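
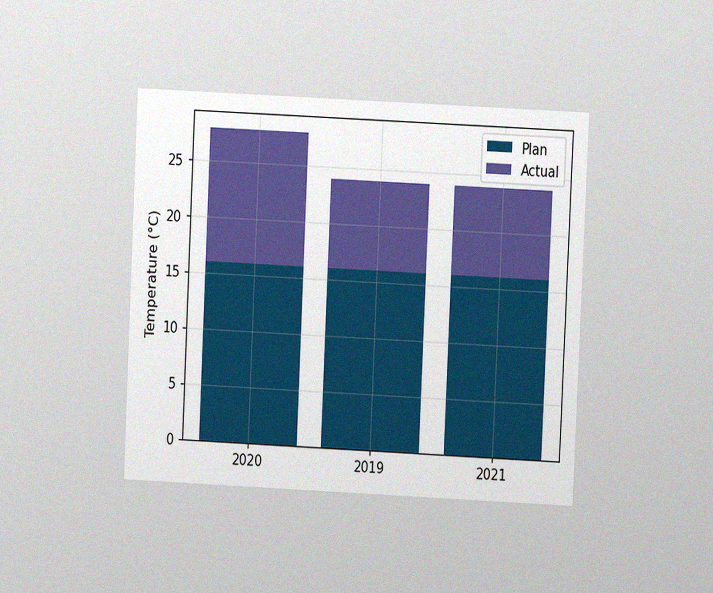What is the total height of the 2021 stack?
24°C

The chart is tilted about 3° clockwise and viewed at a slight angle, with some photo noise. The 2021 stack's top reaches 24°C on the y-axis.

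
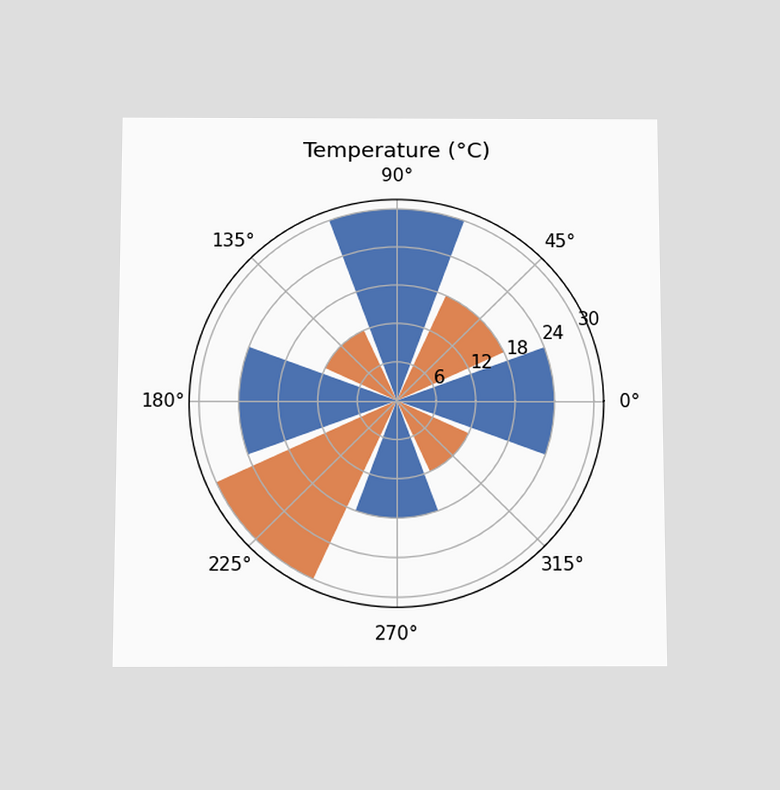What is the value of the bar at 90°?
30°C

The chart is viewed slightly from below. The bar at 90° reaches 30°C on the radial axis.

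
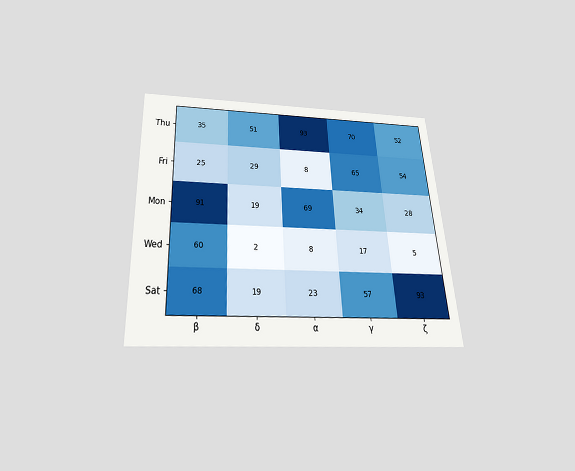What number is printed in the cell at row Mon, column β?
91

The chart is tilted about 3° counter-clockwise and viewed slightly from below. The (Mon, β) cell reads 91.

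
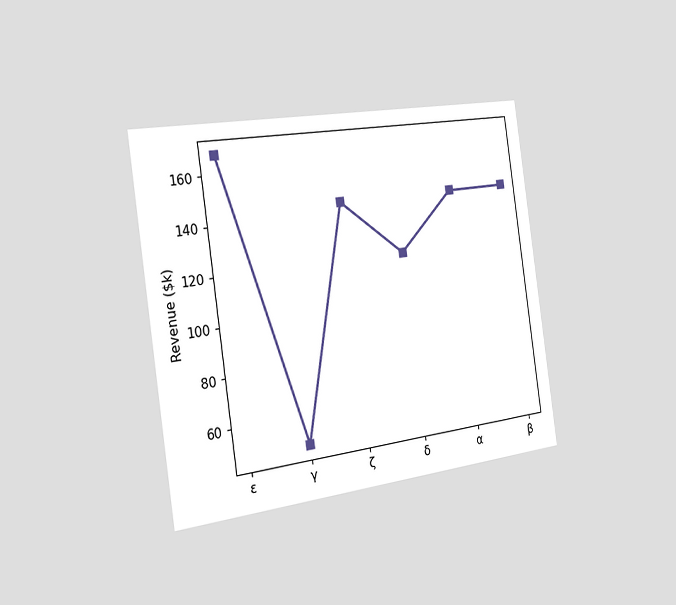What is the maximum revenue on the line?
The chart is tilted about 8° counter-clockwise and viewed slightly from the left. The highest point is at ε, and reading across to the y-axis gives $168k.

$168k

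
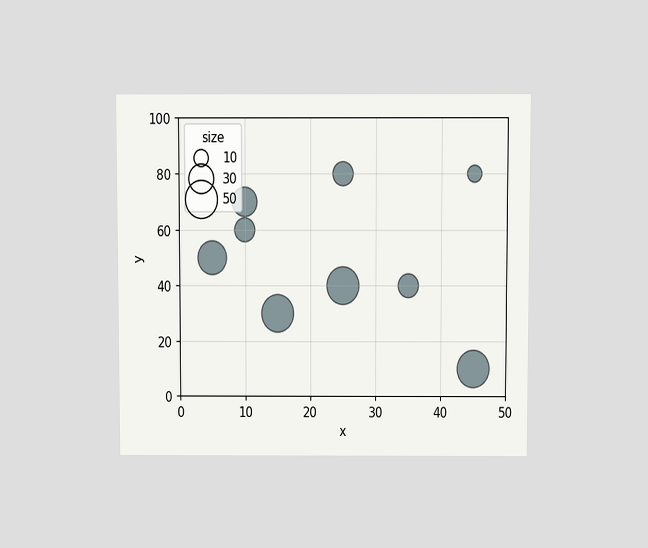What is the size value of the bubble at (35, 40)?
20

The chart is viewed slightly from above. Matching the bubble at (35, 40) against the size legend gives 20.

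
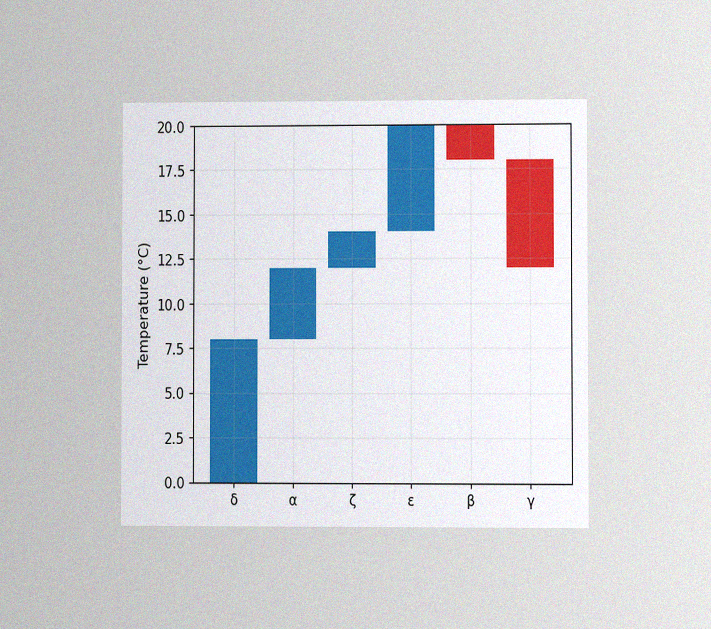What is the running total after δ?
The chart is viewed at a slight angle, with some photo noise. After δ the running total reaches 8°C.

8°C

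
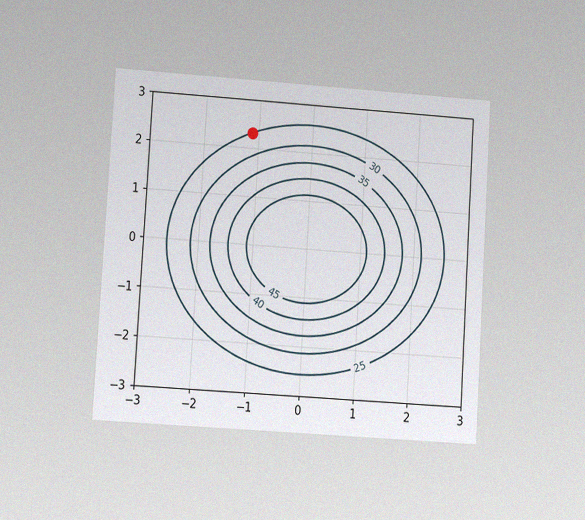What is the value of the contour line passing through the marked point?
The chart is tilted about 4° clockwise and viewed at a slight angle, with some photo noise. The marked point sits on the contour labelled 25.

25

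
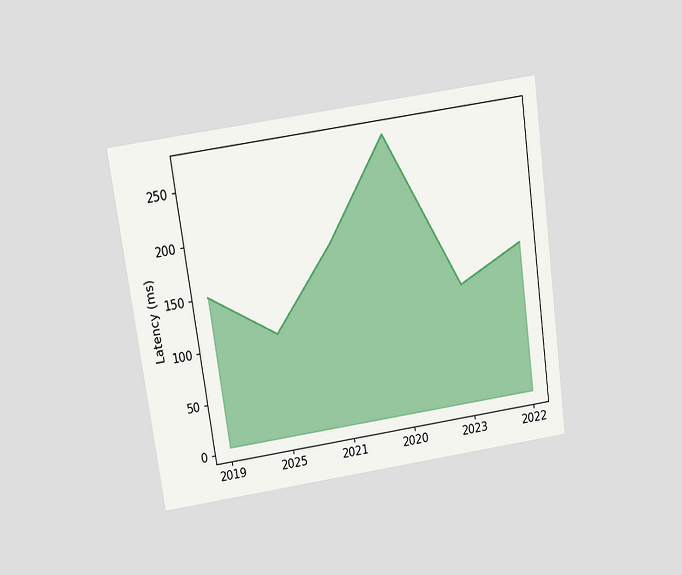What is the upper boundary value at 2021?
The chart is tilted about 8° counter-clockwise and viewed slightly from above. At 2021 the upper boundary is at 180ms.

180ms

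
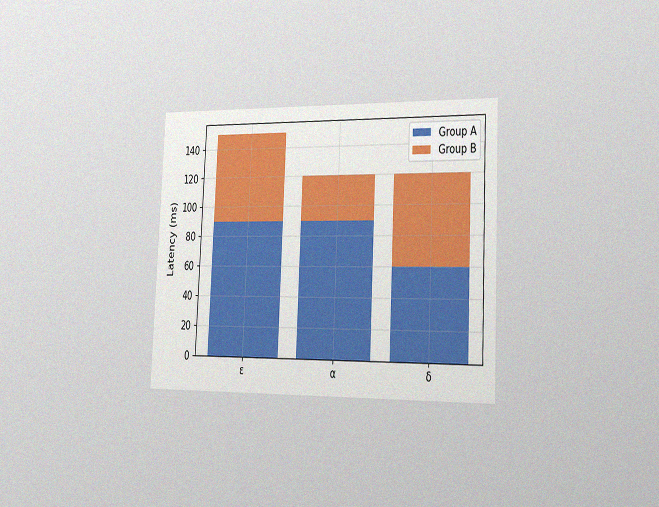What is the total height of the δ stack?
120ms

The chart is tilted about 3° clockwise and viewed slightly from the right, with some photo noise. The δ stack's top reaches 120ms on the y-axis.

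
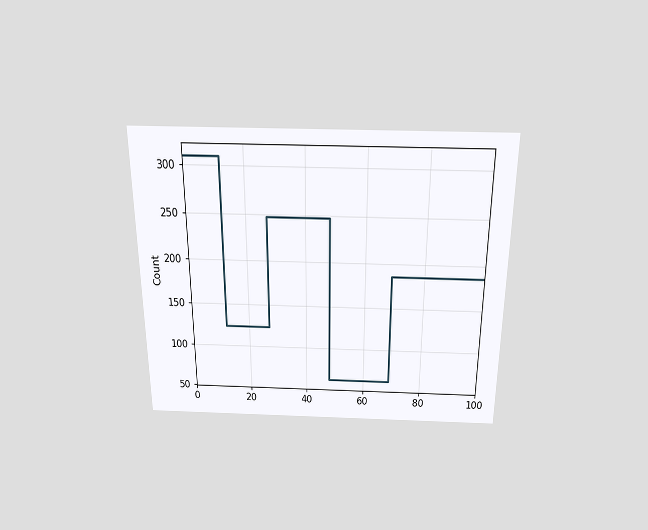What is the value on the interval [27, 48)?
The chart is viewed slightly from above. On [27, 48) the step sits at 248.

248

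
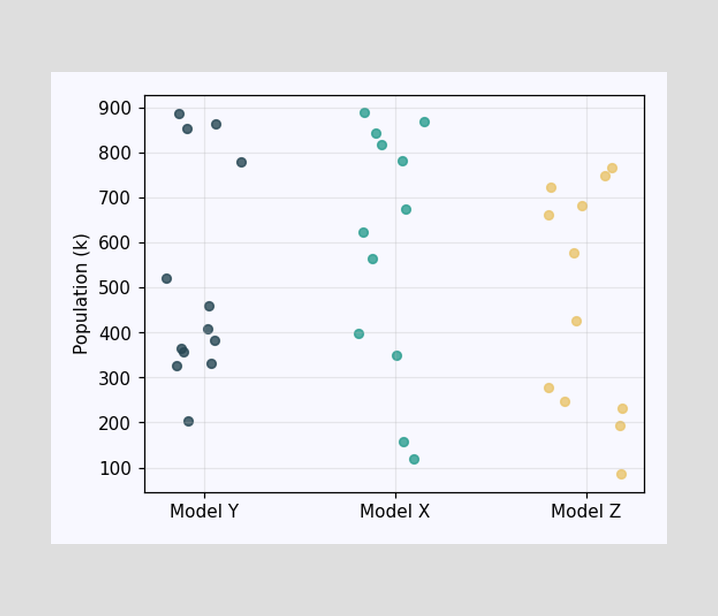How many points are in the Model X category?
Counting the markers in the Model X column gives 12.

12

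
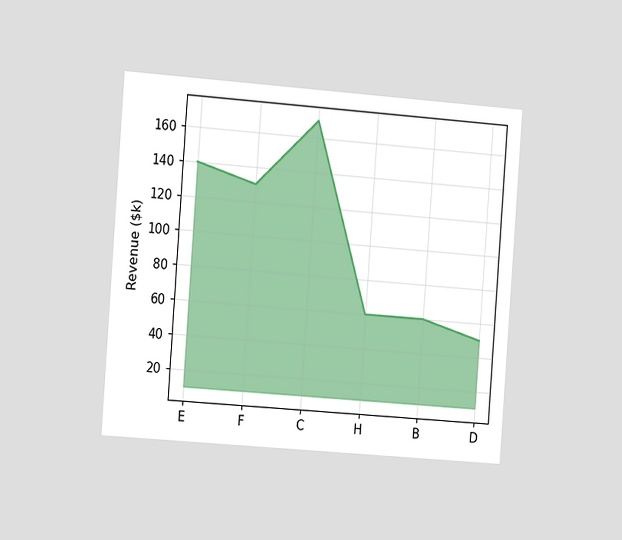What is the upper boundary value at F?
$130k

The chart is tilted about 4° clockwise and viewed slightly from the left. At F the upper boundary is at $130k.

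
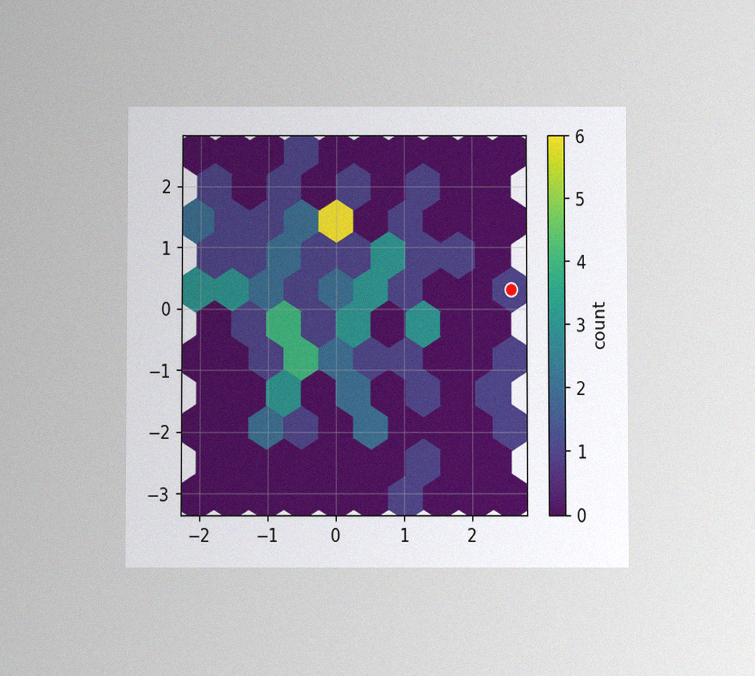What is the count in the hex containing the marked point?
The chart is viewed at a slight angle, with some photo noise. The marked hex reads 1 on the colorbar.

1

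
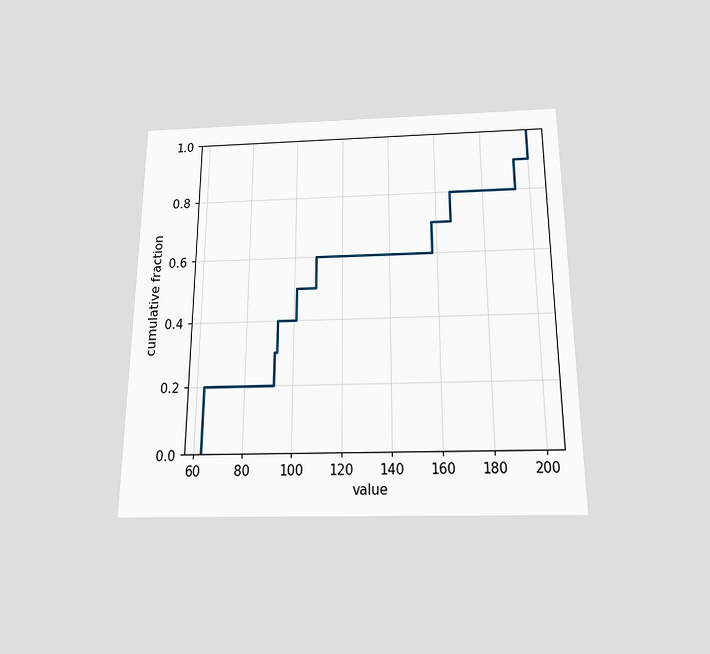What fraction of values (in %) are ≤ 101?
The chart is viewed slightly from below. At x=101 the ECDF step is at 50%.

50%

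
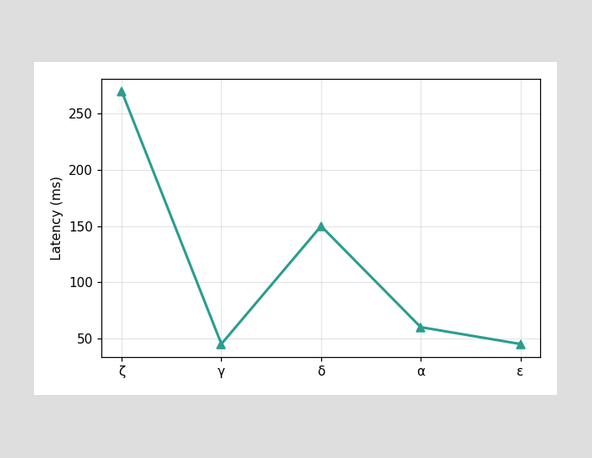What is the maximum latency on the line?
270ms

The highest point is at ζ, and reading across to the y-axis gives 270ms.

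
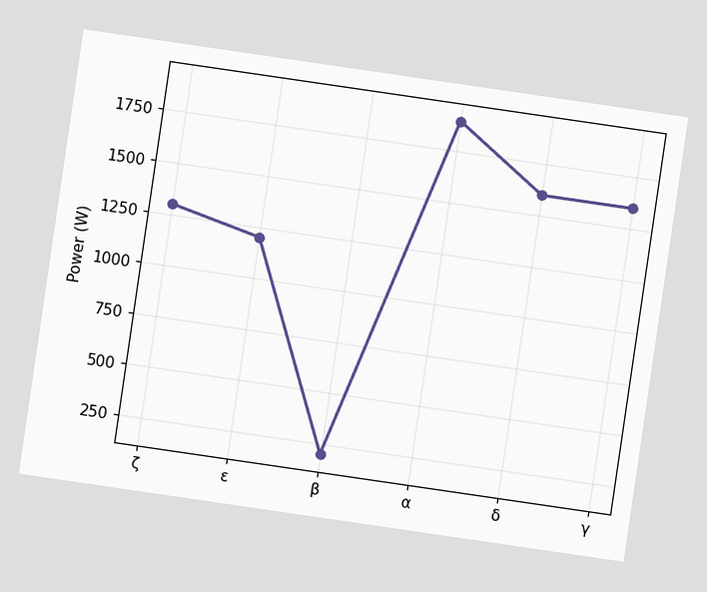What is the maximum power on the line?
1900W

The chart is tilted about 8° clockwise. The highest point is at α, and reading across to the y-axis gives 1900W.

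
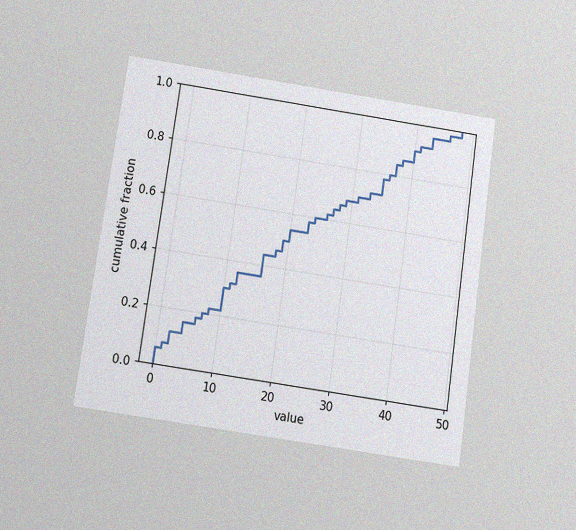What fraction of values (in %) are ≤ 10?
30%

The chart is tilted about 8° clockwise and viewed slightly from below, with some photo noise. At x=10 the ECDF step is at 30%.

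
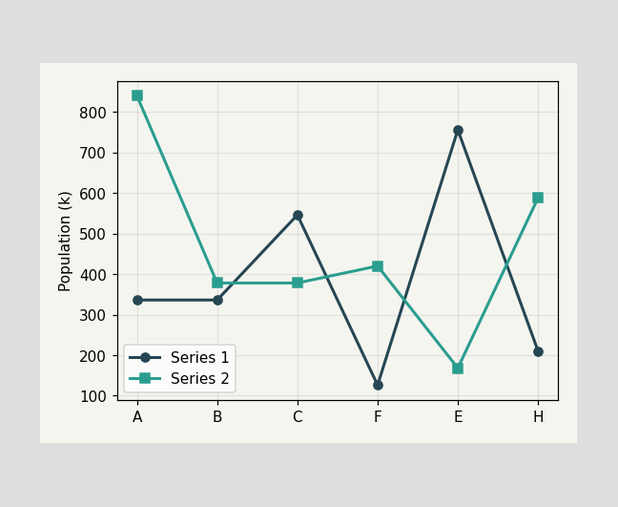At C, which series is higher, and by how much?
At C, Series 1 sits above the other line by 168k.

Series 1, by 168k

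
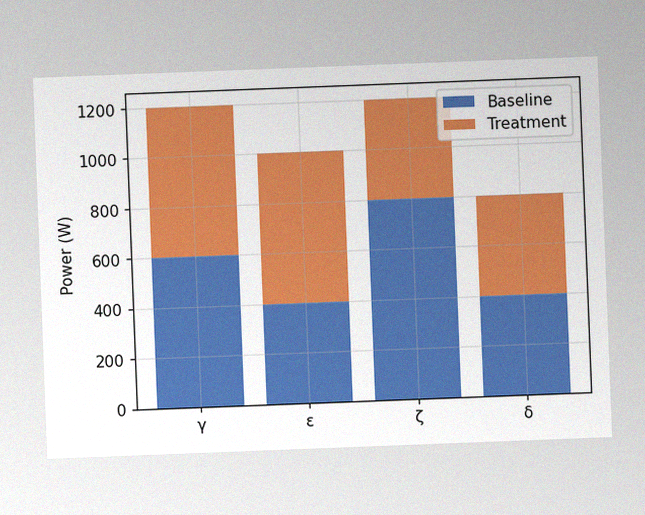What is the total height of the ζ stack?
The chart is tilted about 2° counter-clockwise, with some photo noise. The ζ stack's top reaches 1200W on the y-axis.

1200W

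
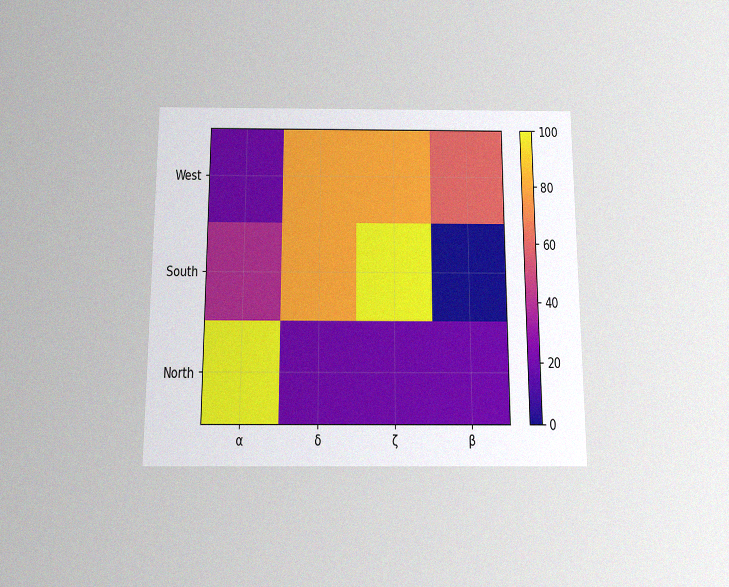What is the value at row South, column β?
The chart is viewed slightly from below, with some photo noise. Matching cell (South, β) against the colorbar gives 0.

0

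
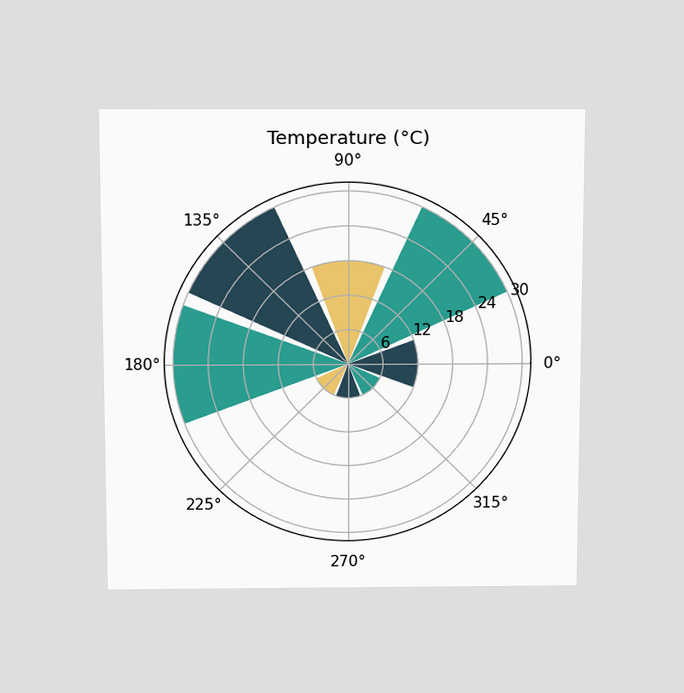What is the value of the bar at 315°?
6°C

The chart is viewed slightly from above. The bar at 315° reaches 6°C on the radial axis.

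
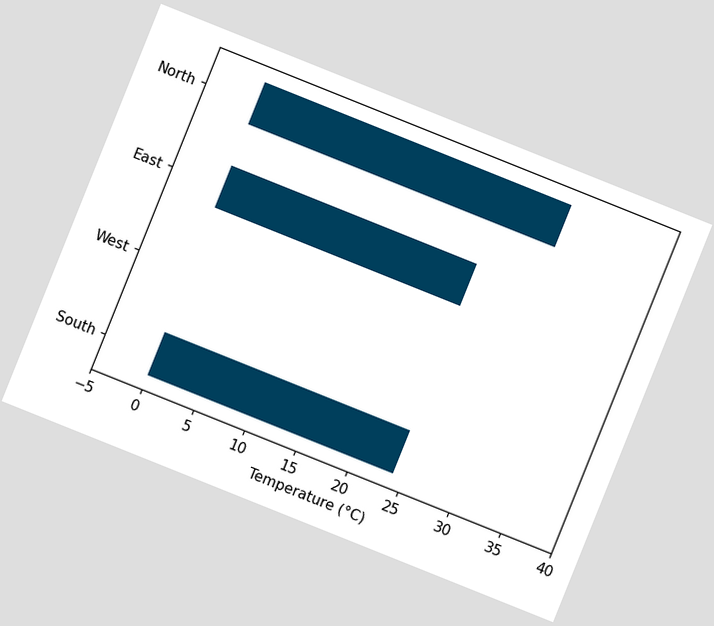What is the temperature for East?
The chart is tilted about 22° clockwise. Reading along the chart's x-axis, the East bar reaches 24°C.

24°C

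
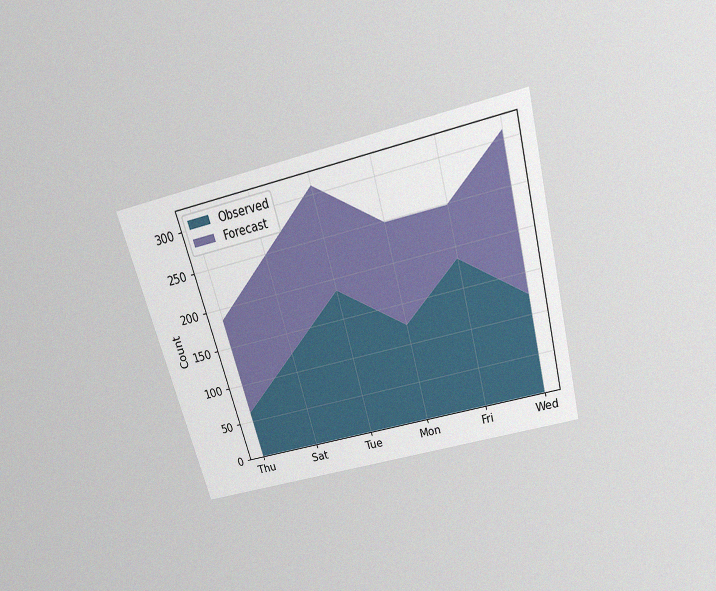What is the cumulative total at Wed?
The chart is tilted about 15° counter-clockwise and viewed slightly from above, with some photo noise. The stacked total at Wed reaches 310.

310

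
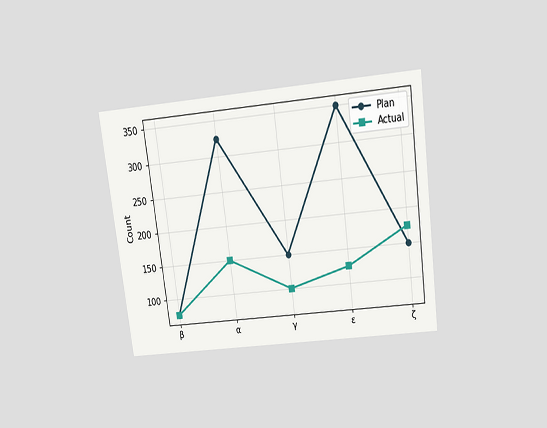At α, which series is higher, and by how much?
Plan, by 175

The chart is tilted about 7° counter-clockwise and viewed slightly from above. At α, Plan sits above the other line by 175.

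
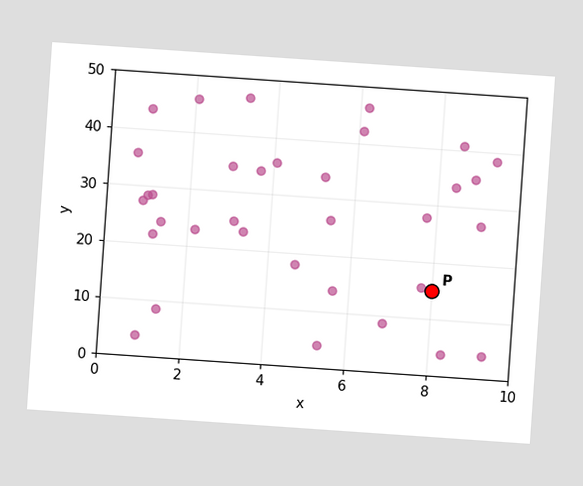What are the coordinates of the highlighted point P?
(8, 15)

The chart is tilted about 4° clockwise. Following the gridlines from P to each axis, P sits at (8, 15).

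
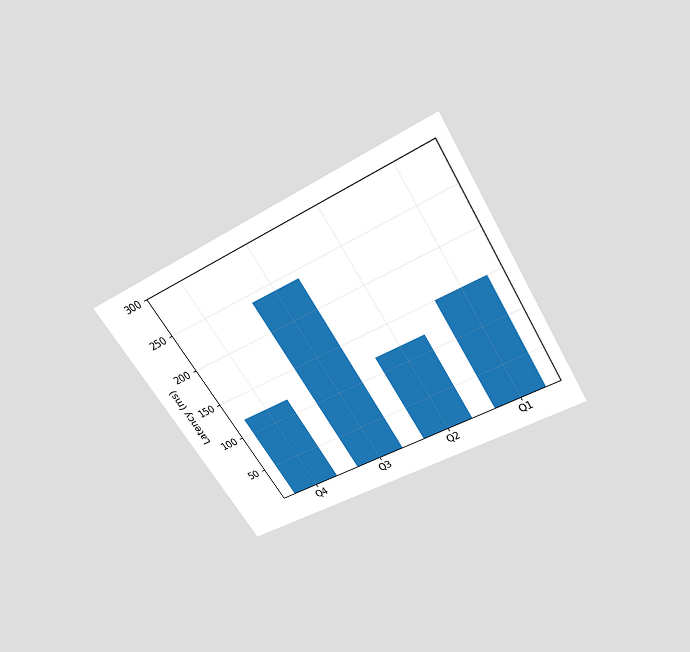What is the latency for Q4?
The chart is tilted about 31° counter-clockwise and viewed slightly from above. Reading along the chart's y-axis, the Q4 bar reaches 120ms.

120ms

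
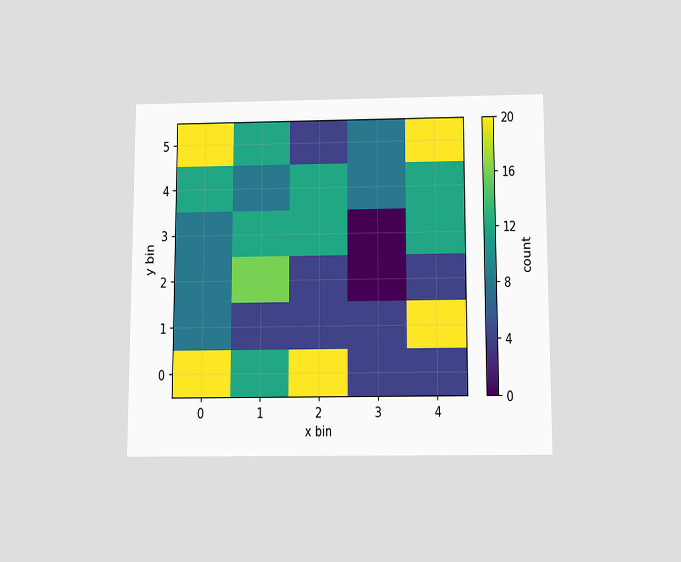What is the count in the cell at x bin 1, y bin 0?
The chart is viewed slightly from below. Matching the cell (1, 0) against the colorbar gives 12.

12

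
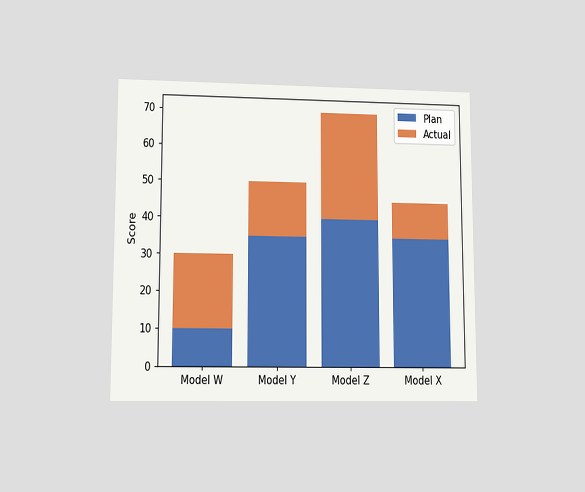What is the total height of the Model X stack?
45

The chart is viewed at a slight angle. The Model X stack's top reaches 45 on the y-axis.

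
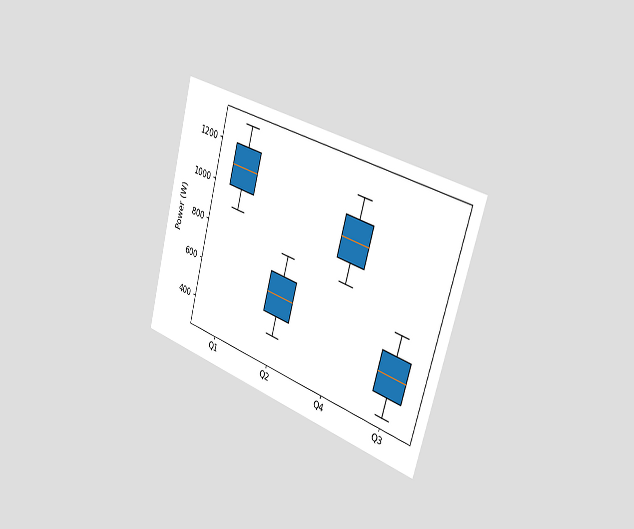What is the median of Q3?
The chart is tilted about 16° clockwise and viewed slightly from the right. The median line in the Q3 box sits at 500W.

500W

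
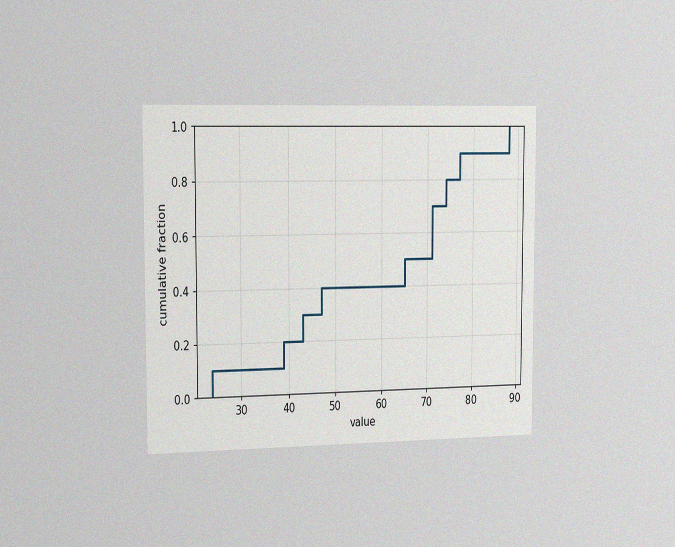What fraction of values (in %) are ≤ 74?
The chart is viewed slightly from the left, with some photo noise. At x=74 the ECDF step is at 80%.

80%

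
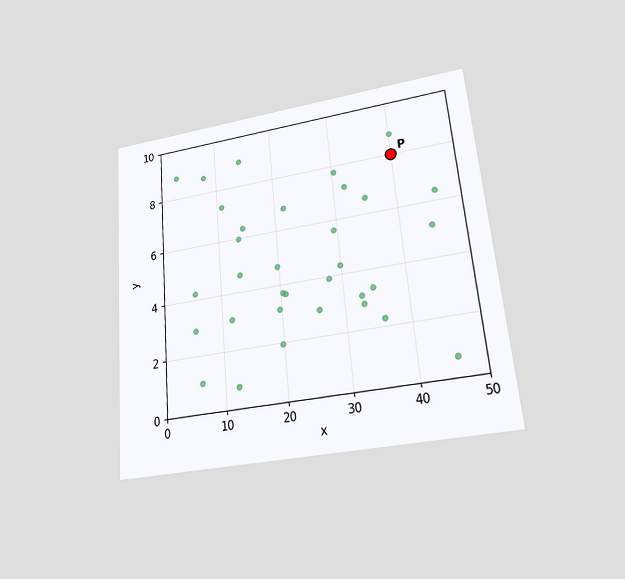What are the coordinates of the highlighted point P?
(40, 8)

The chart is tilted about 5° counter-clockwise and viewed at a slight angle. Following the gridlines from P to each axis, P sits at (40, 8).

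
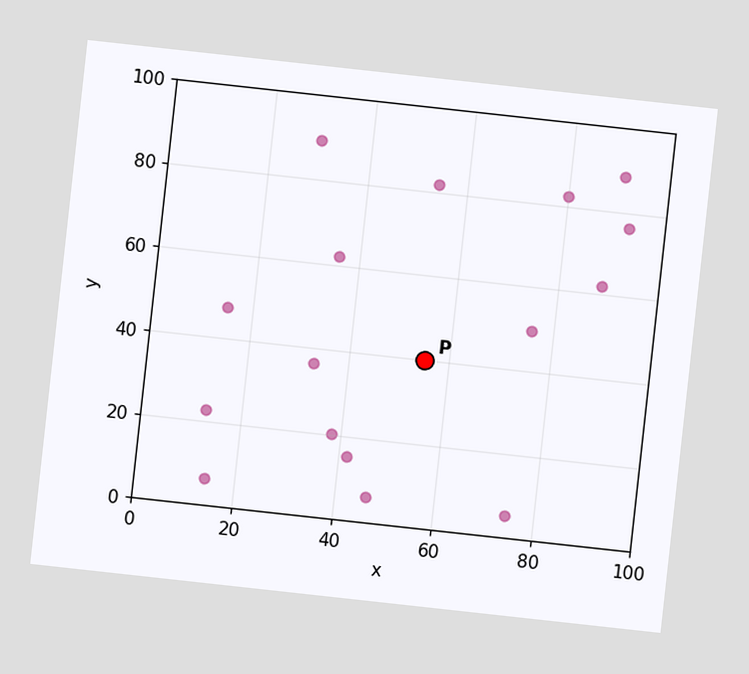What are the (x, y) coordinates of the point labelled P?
The chart is tilted about 6° clockwise. Following the gridlines from P to each axis, P sits at (55, 40).

(55, 40)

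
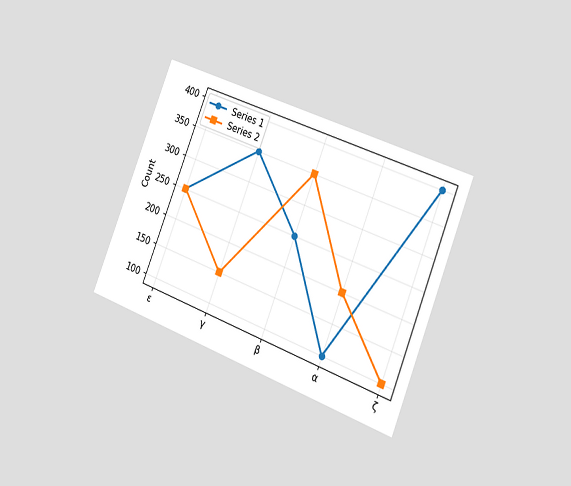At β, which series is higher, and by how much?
The chart is tilted about 22° clockwise and viewed slightly from the right. At β, Series 2 sits above the other line by 100.

Series 2, by 100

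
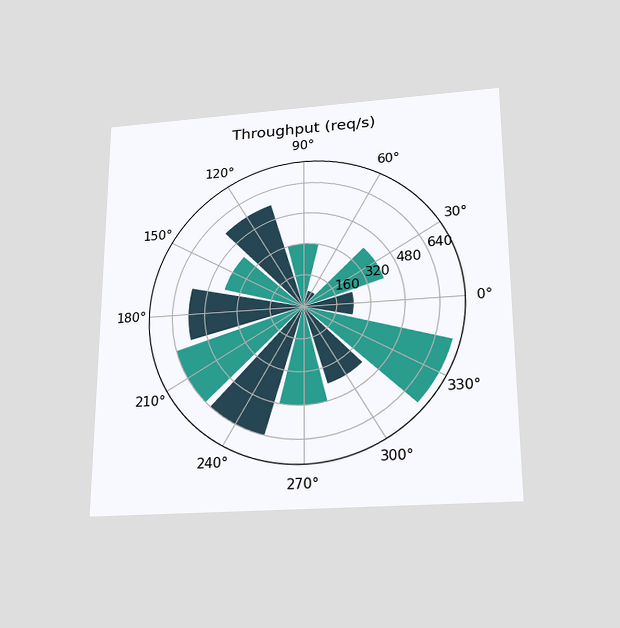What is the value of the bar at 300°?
400req/s

The chart is viewed slightly from below. The bar at 300° reaches 400req/s on the radial axis.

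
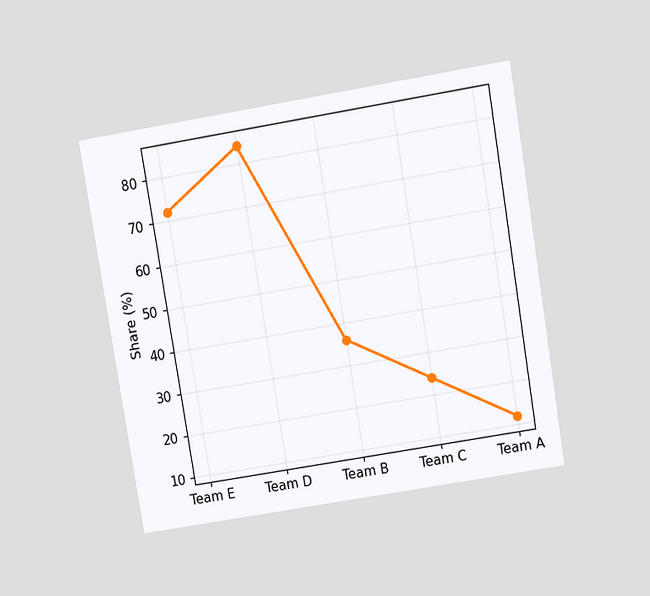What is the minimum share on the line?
The chart is tilted about 9° counter-clockwise and viewed at a slight angle. The lowest point is at Team A, and reading across to the y-axis gives 12%.

12%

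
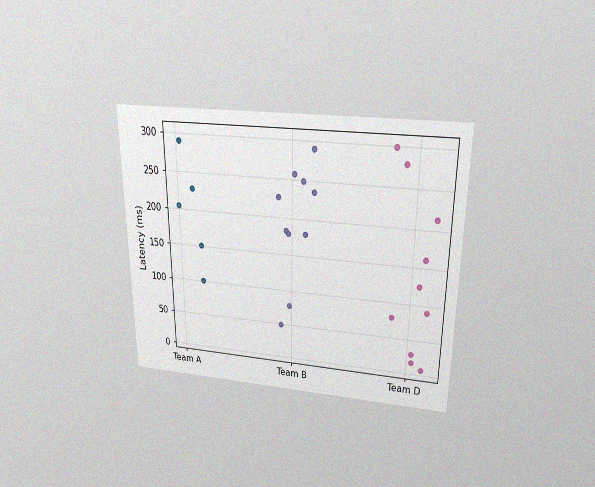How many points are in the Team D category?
The chart is viewed slightly from above, with some photo noise. Counting the markers in the Team D column gives 10.

10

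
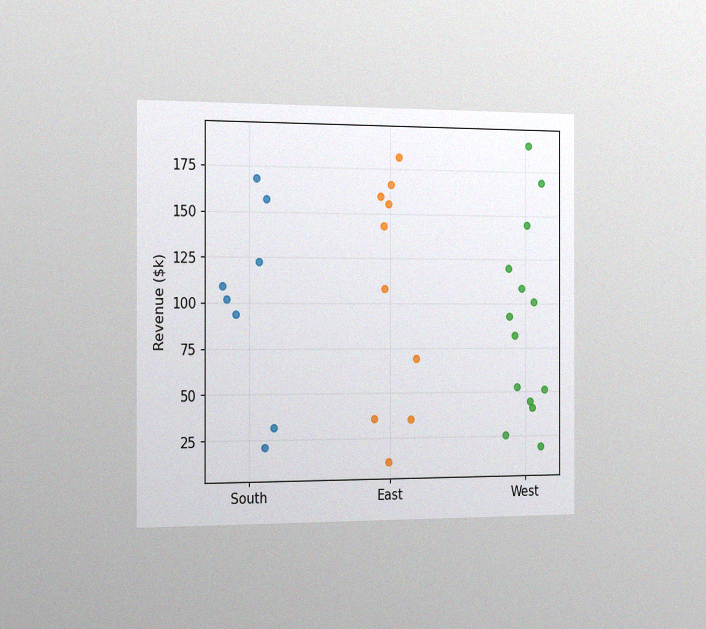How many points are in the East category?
The chart is viewed slightly from the left, with some photo noise. Counting the markers in the East column gives 10.

10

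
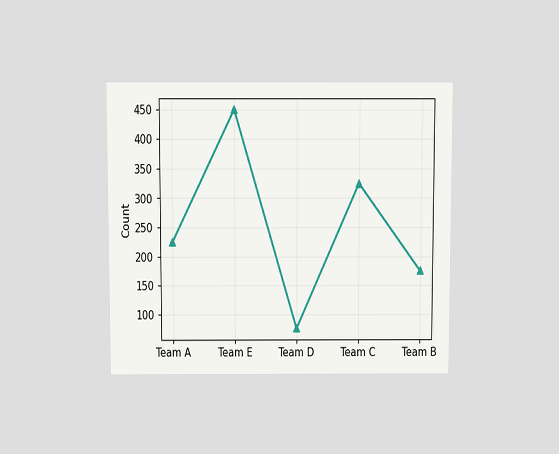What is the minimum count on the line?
The chart is viewed slightly from above. The lowest point is at Team D, and reading across to the y-axis gives 75.

75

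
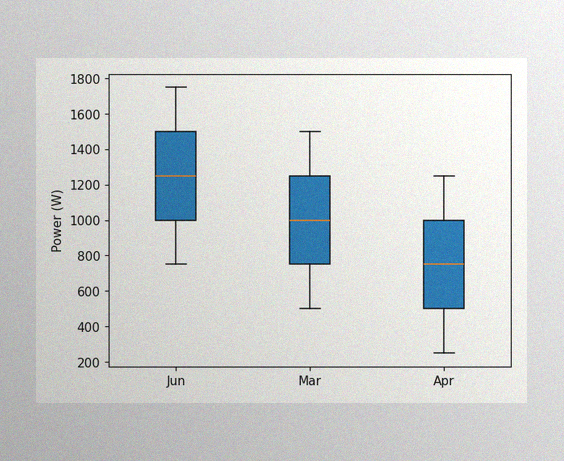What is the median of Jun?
1250W

The image has some photo noise and uneven lighting. The median line in the Jun box sits at 1250W.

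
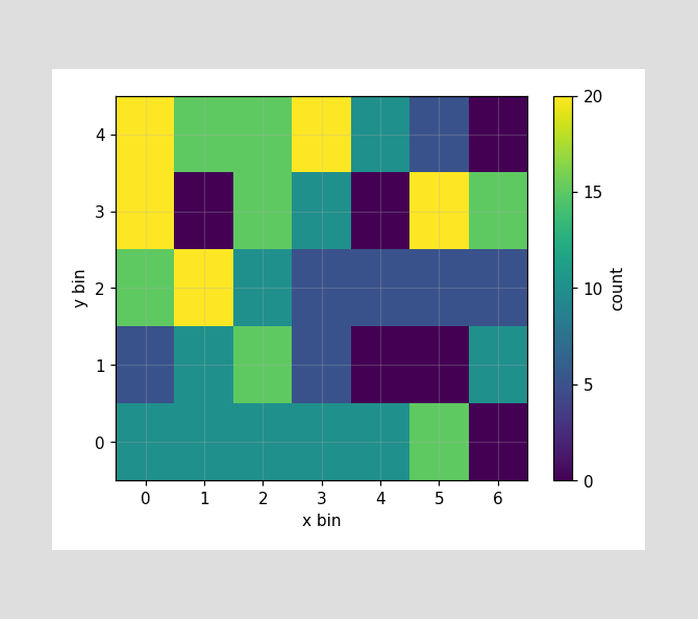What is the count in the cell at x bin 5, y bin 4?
Matching the cell (5, 4) against the colorbar gives 5.

5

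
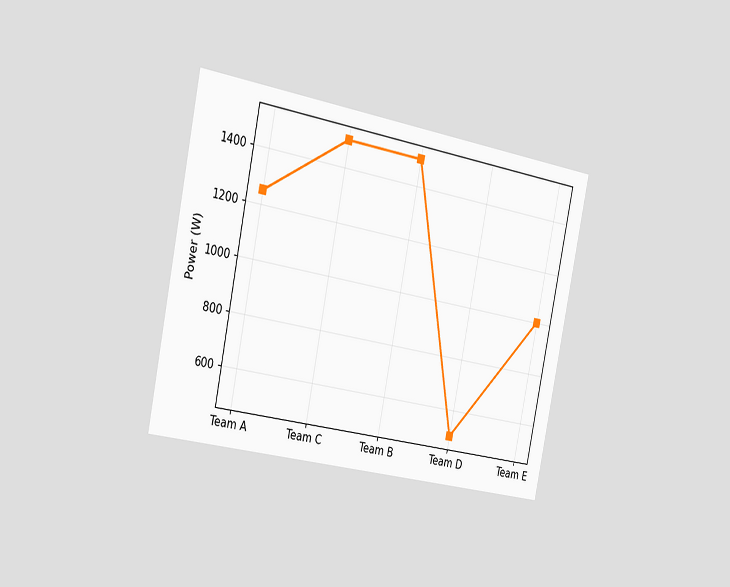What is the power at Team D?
500W

The chart is tilted about 11° clockwise and viewed slightly from the left. At Team D, the line is at 500W.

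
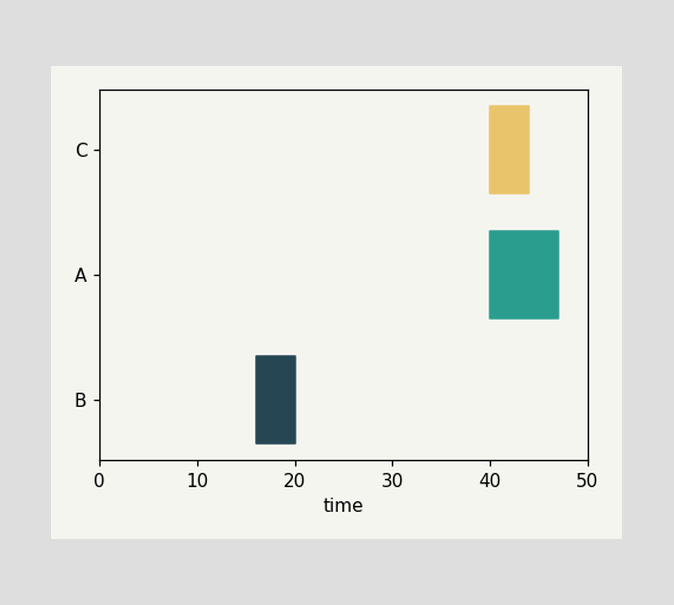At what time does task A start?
The A bar begins at t=40.

40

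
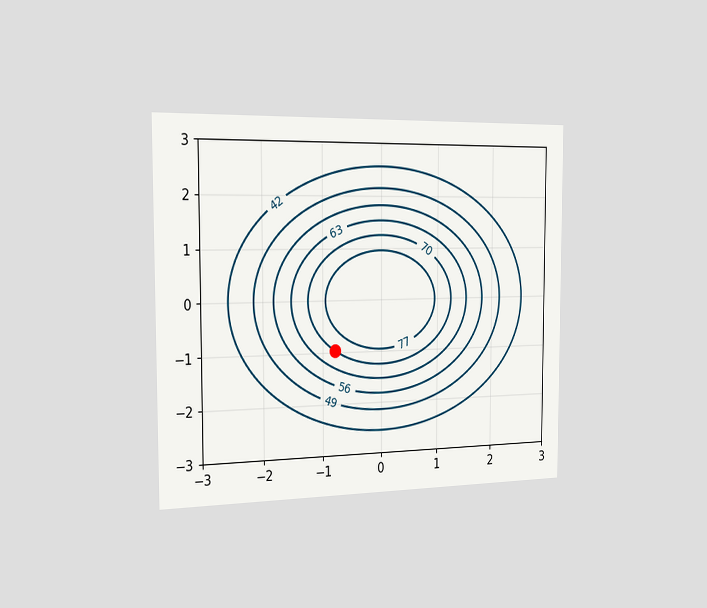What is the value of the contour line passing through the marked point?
70

The chart is viewed slightly from the left. The marked point sits on the contour labelled 70.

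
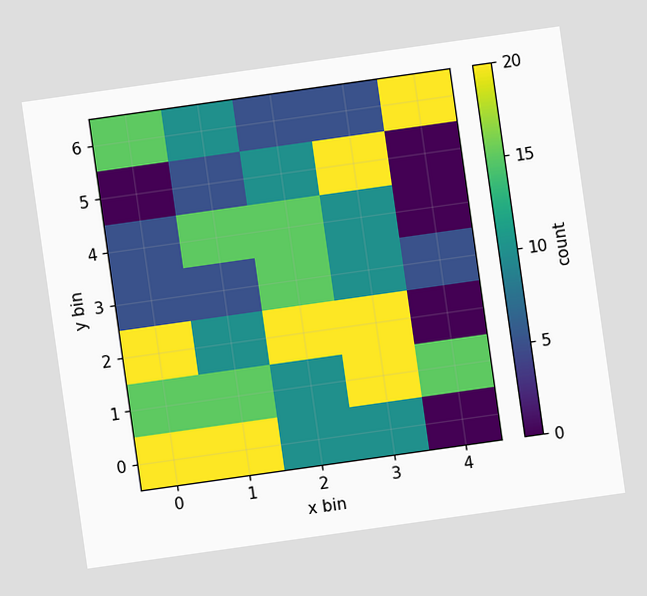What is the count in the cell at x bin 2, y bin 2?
20

The chart is tilted about 8° counter-clockwise. Matching the cell (2, 2) against the colorbar gives 20.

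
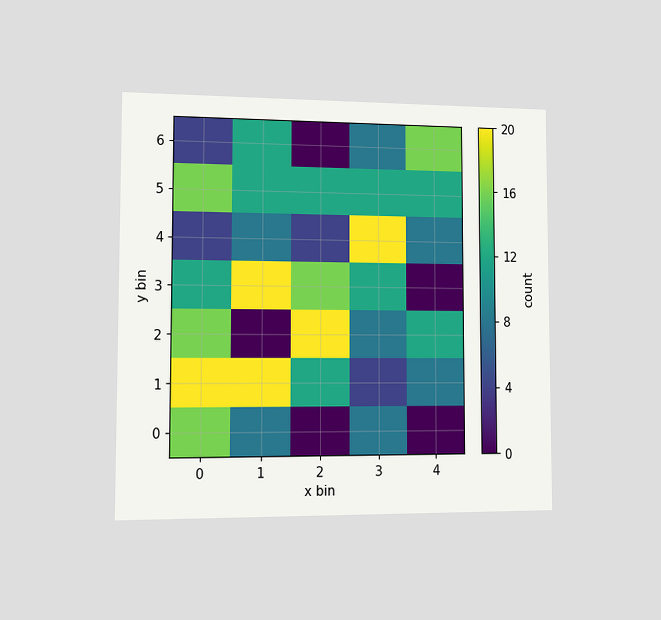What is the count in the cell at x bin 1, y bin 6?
The chart is viewed slightly from the left. Matching the cell (1, 6) against the colorbar gives 12.

12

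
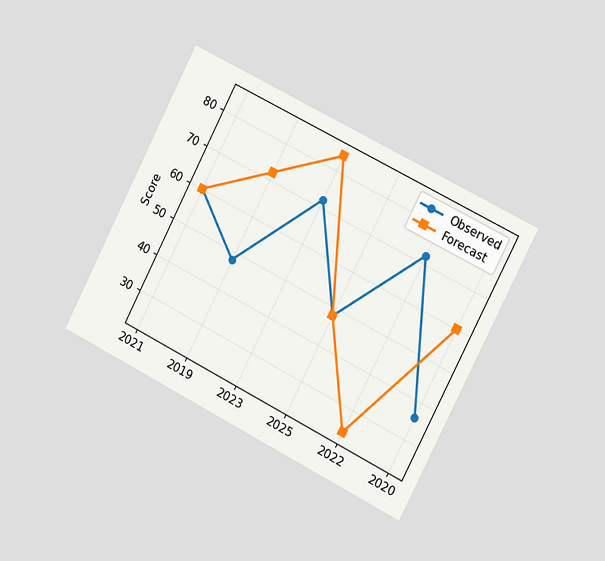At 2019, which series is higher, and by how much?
Forecast, by 24

The chart is tilted about 27° clockwise and viewed slightly from the right. At 2019, Forecast sits above the other line by 24.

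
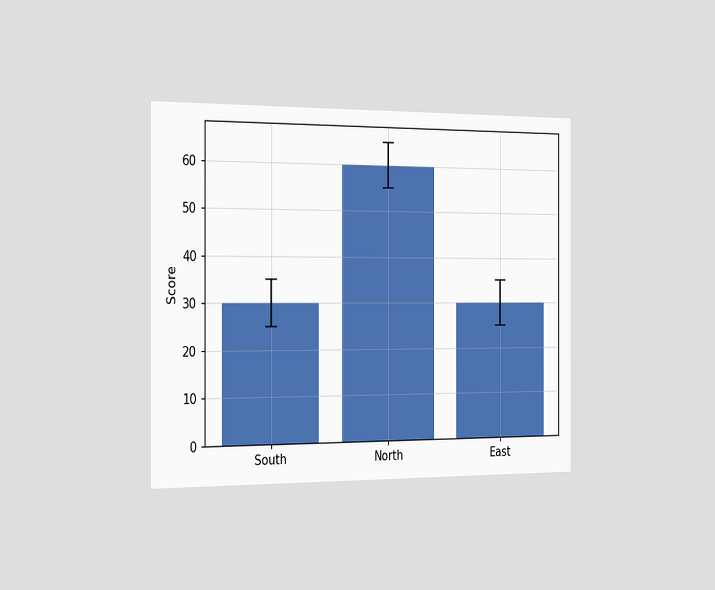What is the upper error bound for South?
The chart is viewed slightly from the left. The South bar's upper whisker reaches 35.

35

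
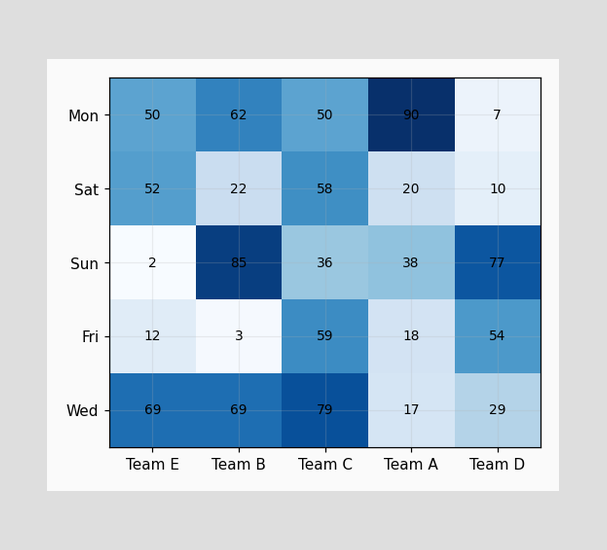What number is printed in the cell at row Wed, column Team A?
The (Wed, Team A) cell reads 17.

17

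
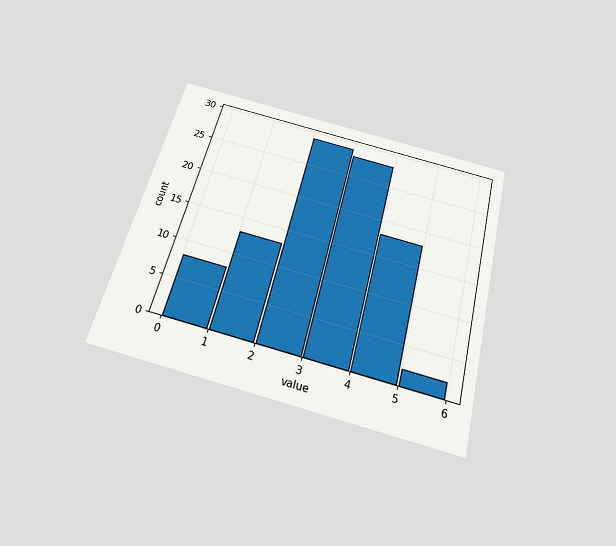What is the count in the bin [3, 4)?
The chart is tilted about 14° clockwise and viewed slightly from below. The [3, 4) bin has height 28.

28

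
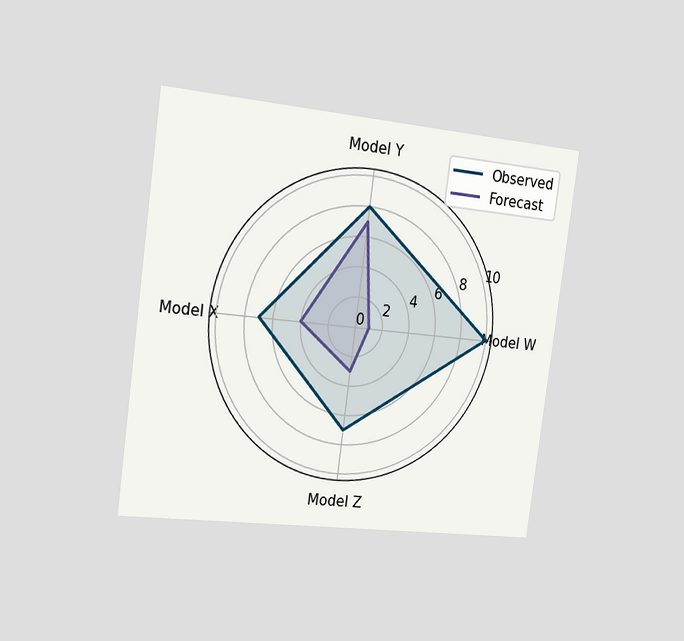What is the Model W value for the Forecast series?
1

The chart is tilted about 8° clockwise and viewed slightly from the left. On the Model W axis, Forecast reaches 1.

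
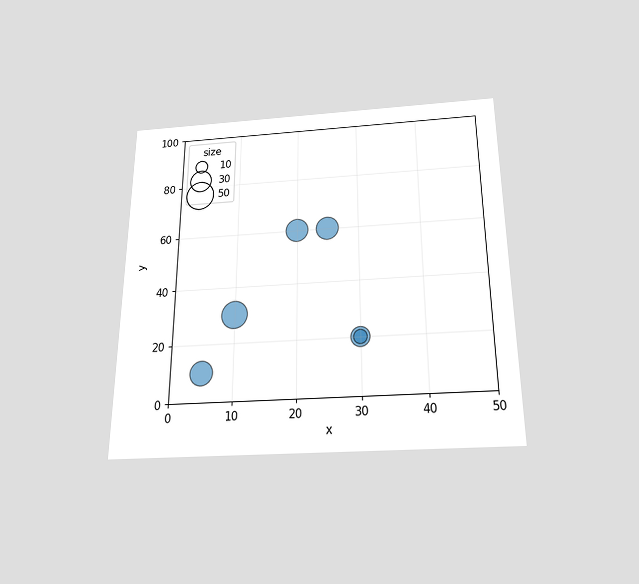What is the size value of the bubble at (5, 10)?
30

The chart is viewed slightly from below. Matching the bubble at (5, 10) against the size legend gives 30.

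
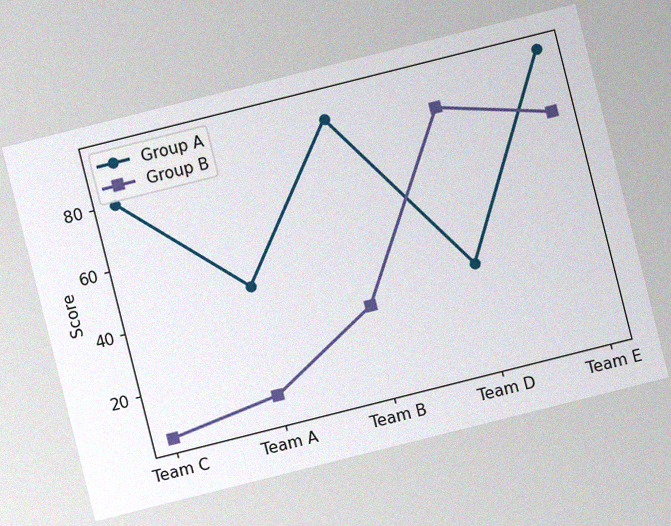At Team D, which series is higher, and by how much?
The chart is tilted about 14° counter-clockwise, with some photo noise. At Team D, Group B sits above the other line by 50.

Group B, by 50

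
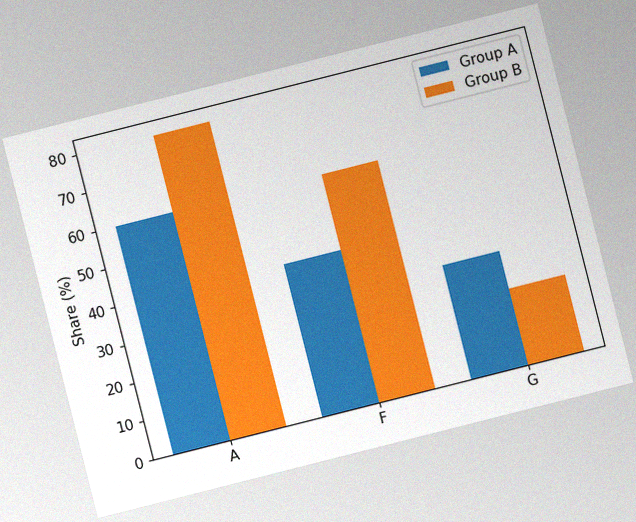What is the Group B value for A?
80%

The chart is tilted about 14° counter-clockwise, with some photo noise. The Group B bar at A reaches 80% on the y-axis.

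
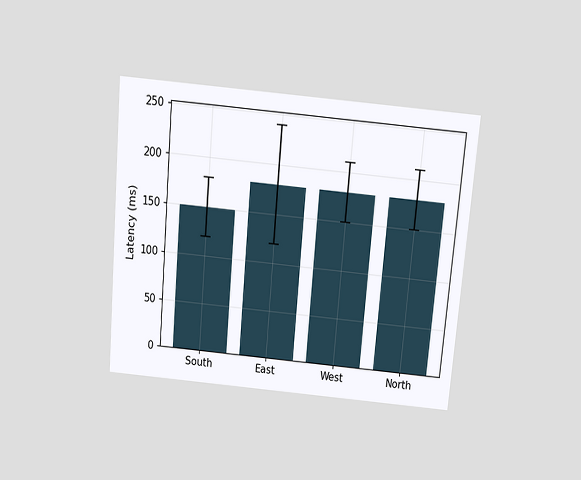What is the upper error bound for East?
The chart is tilted about 5° clockwise and viewed slightly from above. The East bar's upper whisker reaches 240ms.

240ms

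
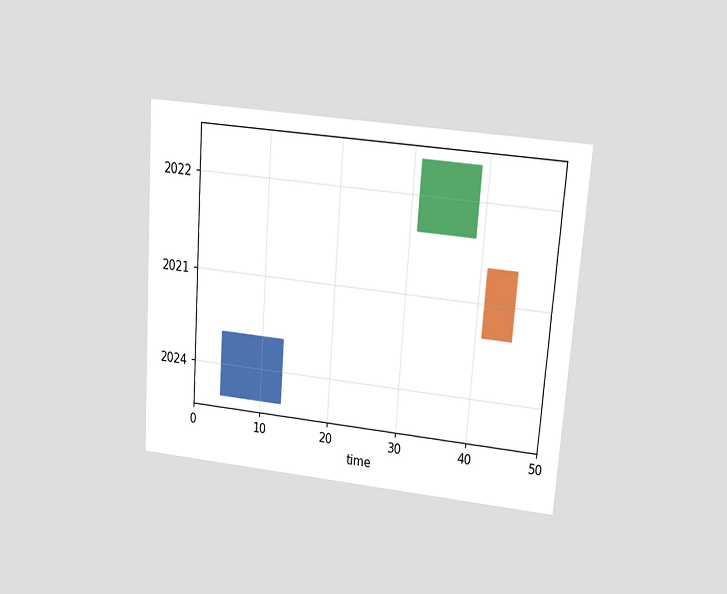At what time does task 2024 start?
The chart is tilted about 4° clockwise and viewed at a slight angle. The 2024 bar begins at t=4.

4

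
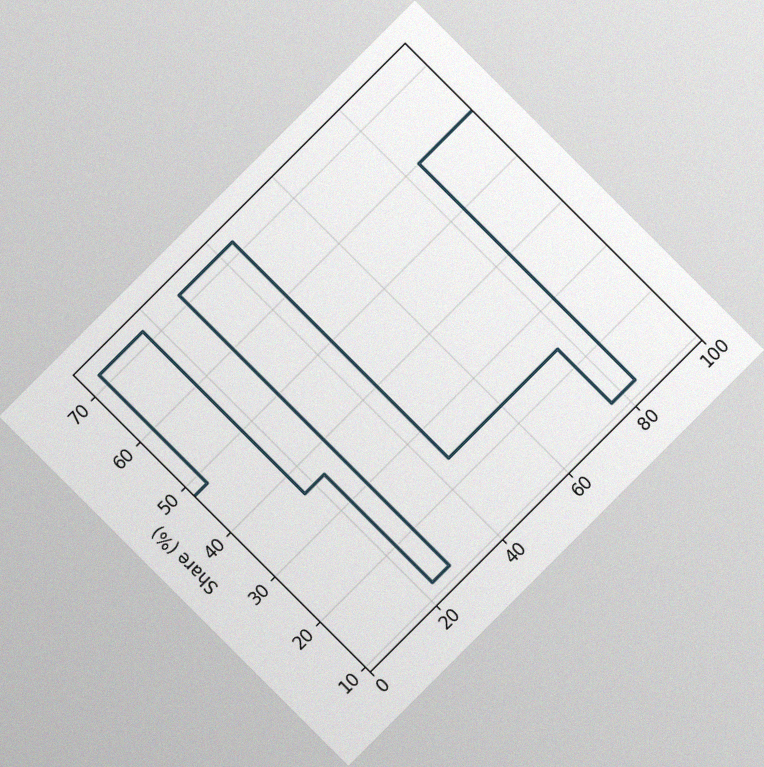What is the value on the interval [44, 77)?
24%

The chart is tilted about 45° counter-clockwise, with some photo noise. On [44, 77) the step sits at 24%.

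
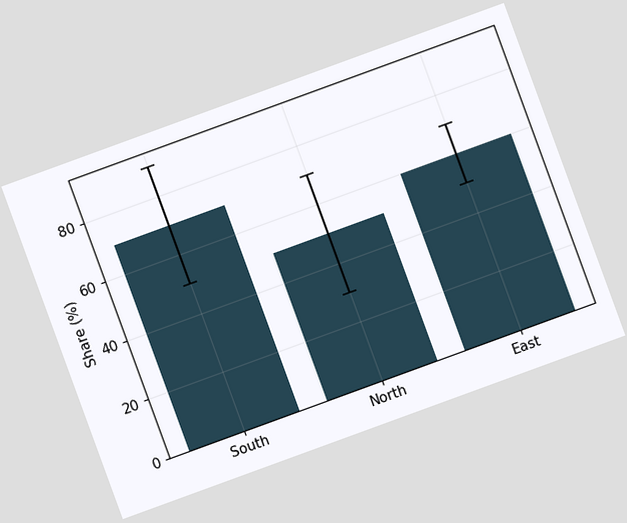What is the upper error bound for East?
70%

The chart is tilted about 20° counter-clockwise. The East bar's upper whisker reaches 70%.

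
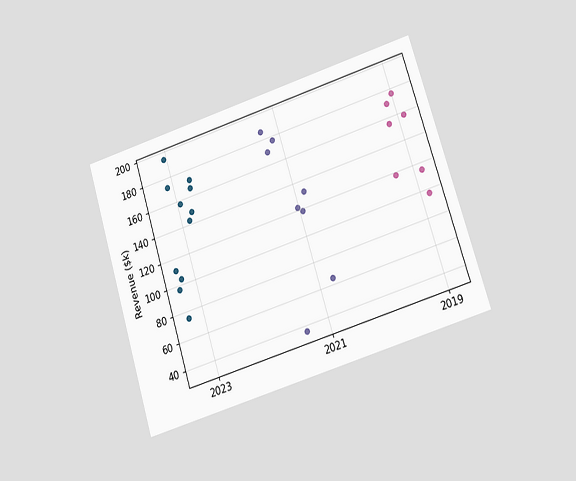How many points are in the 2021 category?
8

The chart is tilted about 17° counter-clockwise and viewed at a slight angle. Counting the markers in the 2021 column gives 8.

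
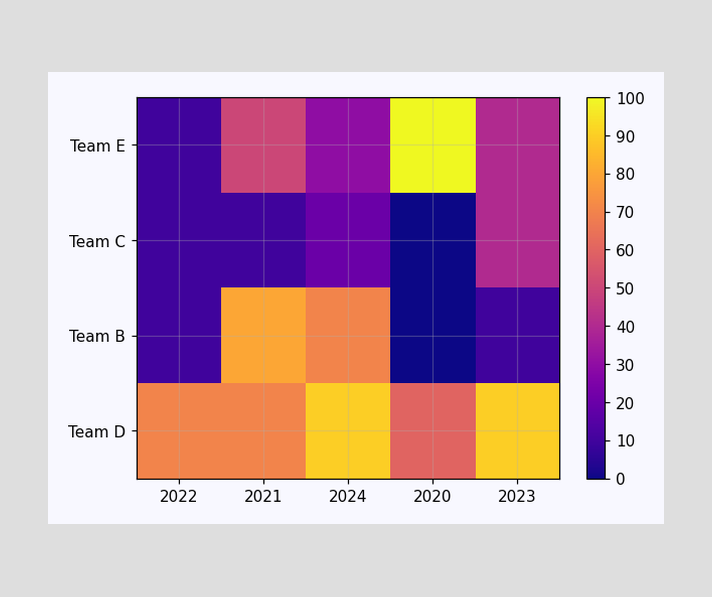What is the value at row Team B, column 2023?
10

Matching cell (Team B, 2023) against the colorbar gives 10.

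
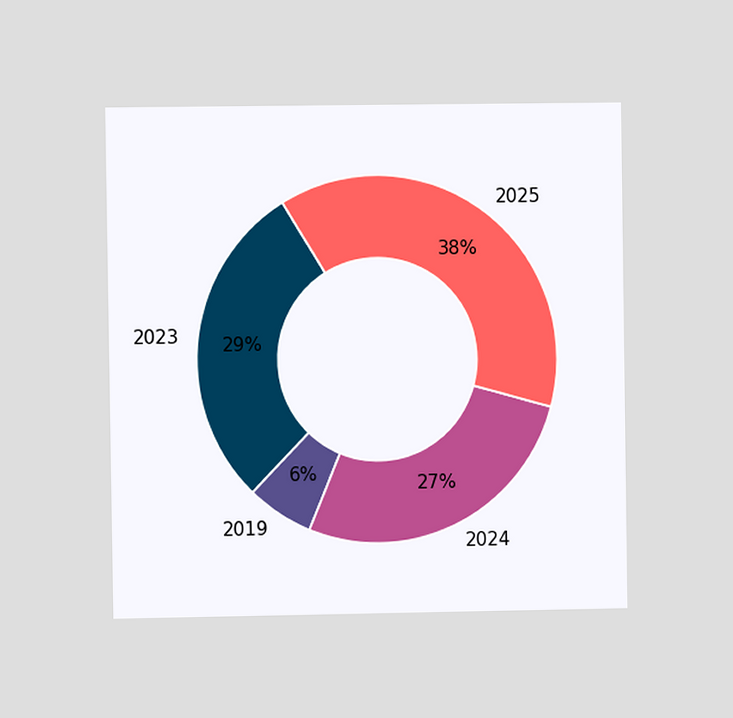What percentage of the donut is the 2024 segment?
27%

The chart is viewed at a slight angle. The 2024 segment takes up 27% of the ring.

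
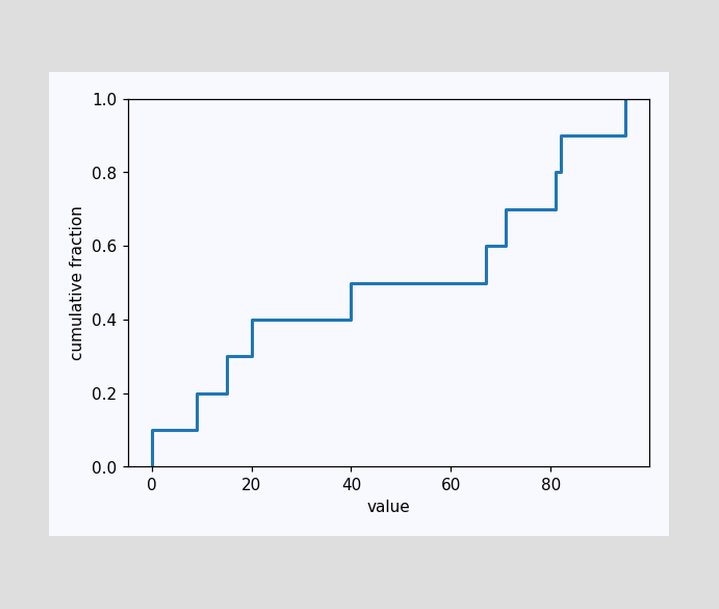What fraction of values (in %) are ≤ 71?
70%

At x=71 the ECDF step is at 70%.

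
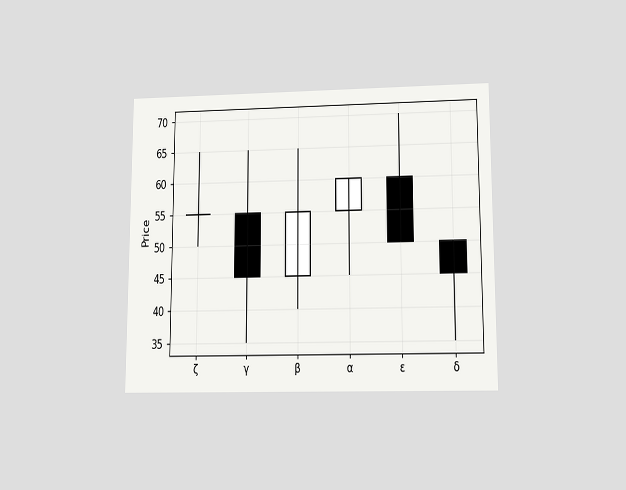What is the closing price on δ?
45

The chart is viewed slightly from below. The δ candle closes at 45.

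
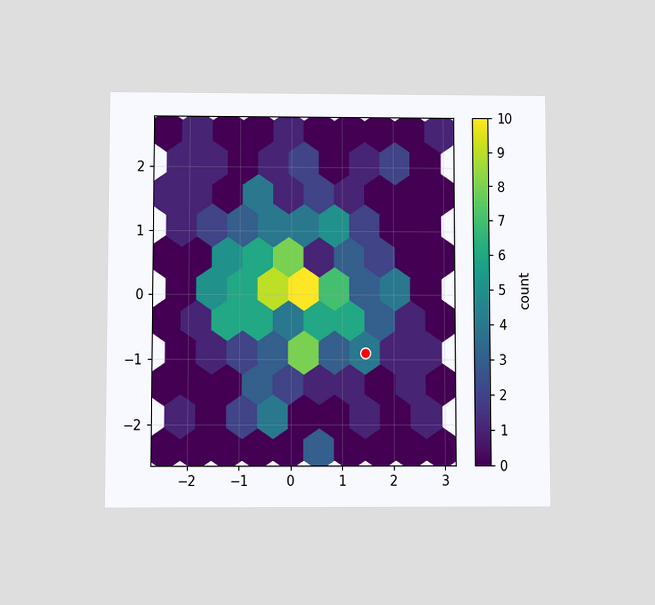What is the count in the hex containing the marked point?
4

The chart is viewed slightly from below. The marked hex reads 4 on the colorbar.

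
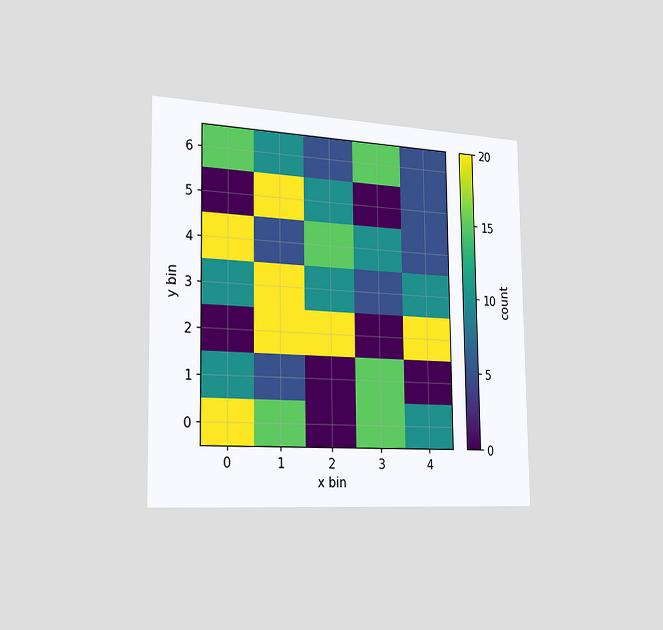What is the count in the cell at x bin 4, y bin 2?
The chart is viewed slightly from the left. Matching the cell (4, 2) against the colorbar gives 20.

20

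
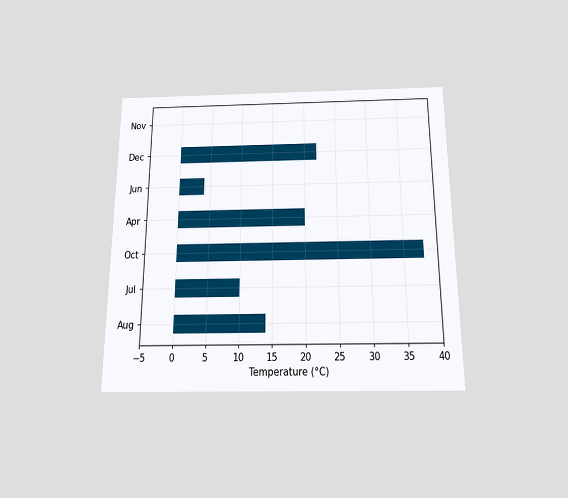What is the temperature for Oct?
38°C

The chart is viewed slightly from below. Reading along the chart's x-axis, the Oct bar reaches 38°C.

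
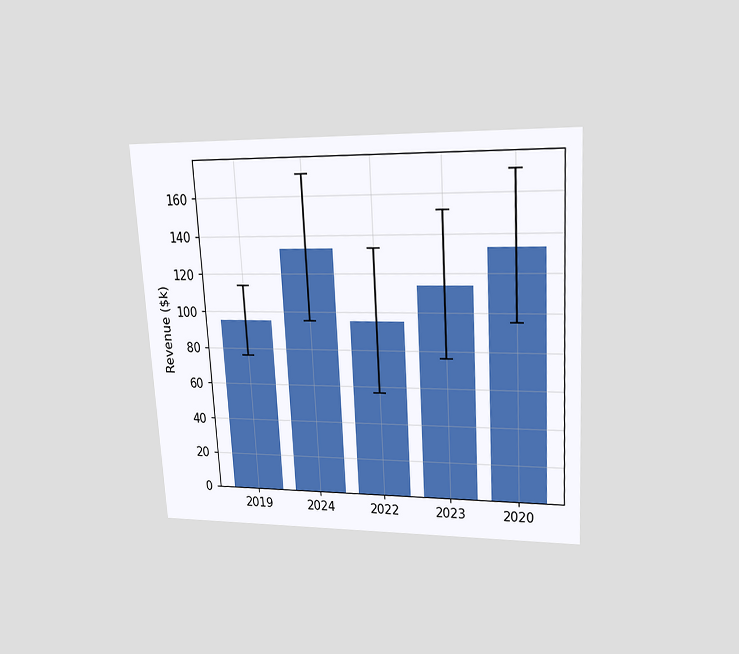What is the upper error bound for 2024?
$171k

The chart is tilted about 3° counter-clockwise and viewed at a slight angle. The 2024 bar's upper whisker reaches $171k.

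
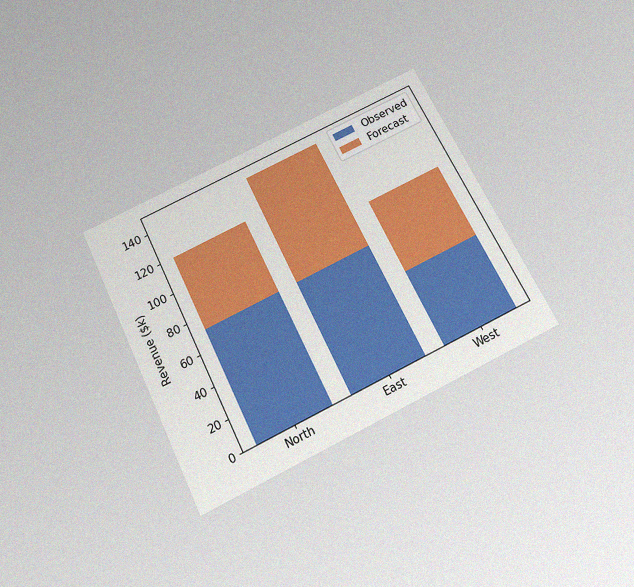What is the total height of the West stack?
$96k

The chart is tilted about 26° counter-clockwise and viewed slightly from below, with some photo noise. The West stack's top reaches $96k on the y-axis.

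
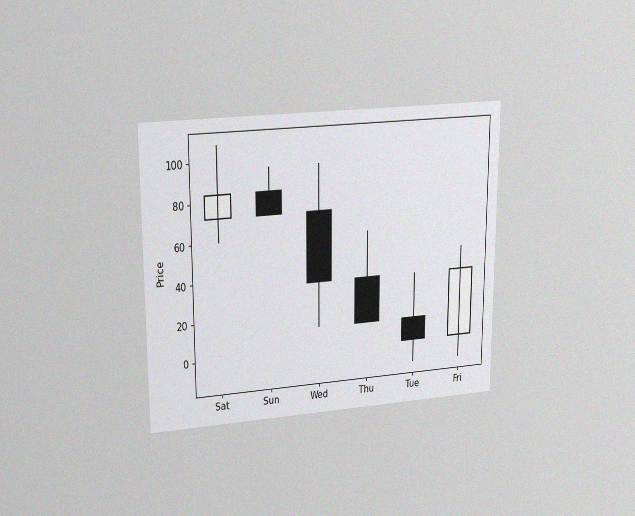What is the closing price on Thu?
12

The chart is viewed at a slight angle, with some photo noise. The Thu candle closes at 12.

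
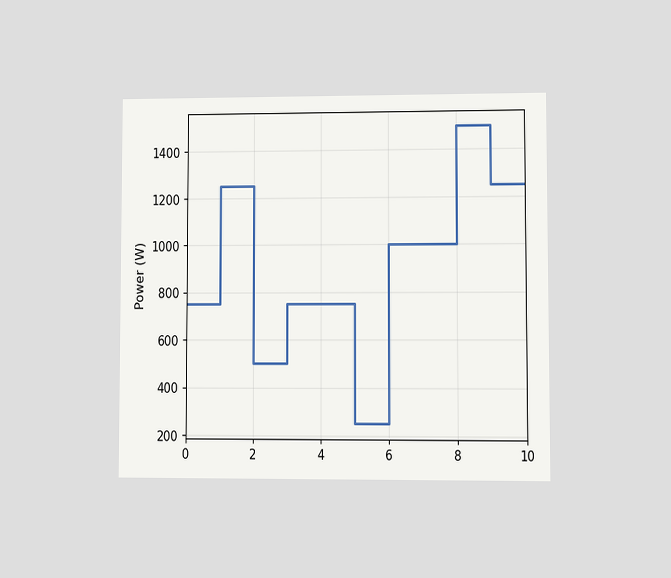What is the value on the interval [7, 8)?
The chart is viewed at a slight angle. On [7, 8) the step sits at 1000W.

1000W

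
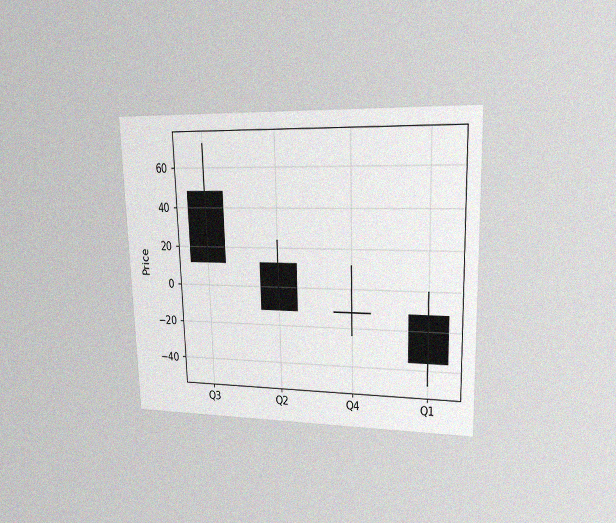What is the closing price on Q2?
The chart is viewed at a slight angle, with some photo noise. The Q2 candle closes at -12.

-12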